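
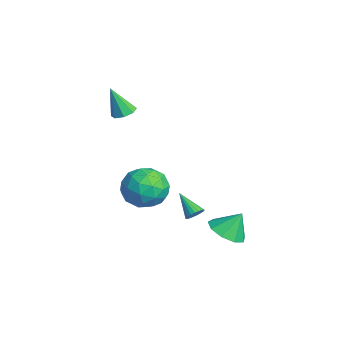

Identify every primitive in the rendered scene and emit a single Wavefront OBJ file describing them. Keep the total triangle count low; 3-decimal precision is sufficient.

v 3.429 3.062 -3.065
v 4.079 3.698 -3.504
v 3.511 3.758 -1.935
v 3.431 3.922 -3.595
v 2.783 3.743 -3.438
v 2.436 3.245 -3.106
v 2.555 2.662 -2.755
v 3.082 2.266 -2.549
v 3.771 2.242 -2.585
v 4.301 2.602 -2.845
v 4.422 3.177 -3.208
v 0.593 2.275 -3.593
v 0.797 2.556 -3.207
v -0.433 1.745 -2.667
v 0.651 2.693 -3.29
v 0.495 2.757 -3.426
v 0.356 2.738 -3.59
v 0.258 2.639 -3.755
v 0.218 2.476 -3.893
v 0.243 2.279 -3.978
v 0.328 2.081 -3.997
v 0.458 1.917 -3.946
v 0.613 1.814 -3.834
v 0.763 1.791 -3.681
v 0.884 1.852 -3.512
v 0.955 1.985 -3.358
v 0.963 2.169 -3.244
v 0.907 2.371 -3.191
v -0.154 1.146 -1.676
v 0.544 0.668 -2.597
v -0.404 -0.708 -0.903
v 0.294 -1.186 -1.824
v 0.823 -0.47 -0.946
v 0.978 0.676 -1.424
v -0.838 -0.716 -2.076
v -0.683 0.43 -2.554
v 0.121 -0.483 -2.845
v 1.148 -0.331 -2.146
v -1.008 0.291 -1.354
v 0.019 0.443 -0.655
v 0.217 1.07 -2.204
v -0.077 -1.11 -1.296
v 0.234 -0.689 -0.779
v 0.644 -0.97 -1.321
v 0.472 1.075 -1.515
v 0.883 0.794 -2.056
v 1.047 0.125 -1.086
v -0.743 -0.834 -1.444
v -0.332 -1.115 -1.985
v -0.504 0.93 -2.179
v -0.094 0.649 -2.721
v -0.907 -0.165 -2.414
v 0.379 0.112 -2.892
v 0.232 -0.978 -2.437
v -0.434 -0.702 -2.585
v -0.343 -0.028 -2.866
v 0.982 0.202 -2.481
v 0.835 -0.888 -2.027
v 1.147 -0.467 -1.51
v 1.237 0.207 -1.791
v 0.734 -0.475 -2.627
v -0.695 0.848 -1.473
v -0.842 -0.242 -1.019
v -1.097 -0.247 -1.709
v -1.007 0.427 -1.99
v -0.092 0.938 -1.063
v -0.239 -0.152 -0.608
v 0.483 -0.012 -0.634
v 0.574 0.662 -0.915
v -0.594 0.435 -0.873
v -2.717 -0.423 1.907
v -2.069 -0.547 1.936
v -2.903 -1.037 3.493
v -2.185 -0.084 2.101
v -2.612 0.18 2.153
v -3.101 0.091 2.061
v -3.364 -0.299 1.879
v -3.249 -0.763 1.713
v -2.821 -1.027 1.662
v -2.333 -0.938 1.754
f 2 1 4
f 2 4 3
f 4 1 5
f 4 5 3
f 5 1 6
f 5 6 3
f 6 1 7
f 6 7 3
f 7 1 8
f 7 8 3
f 8 1 9
f 8 9 3
f 9 1 10
f 9 10 3
f 10 1 11
f 10 11 3
f 11 1 2
f 11 2 3
f 13 12 15
f 13 15 14
f 15 12 16
f 15 16 14
f 16 12 17
f 16 17 14
f 17 12 18
f 17 18 14
f 18 12 19
f 18 19 14
f 19 12 20
f 19 20 14
f 20 12 21
f 20 21 14
f 21 12 22
f 21 22 14
f 22 12 23
f 22 23 14
f 23 12 24
f 23 24 14
f 24 12 25
f 24 25 14
f 25 12 26
f 25 26 14
f 26 12 27
f 26 27 14
f 27 12 28
f 27 28 14
f 28 12 13
f 28 13 14
f 29 66 45
f 66 40 69
f 45 69 34
f 66 69 45
f 29 45 41
f 45 34 46
f 41 46 30
f 45 46 41
f 29 41 50
f 41 30 51
f 50 51 36
f 41 51 50
f 29 50 62
f 50 36 65
f 62 65 39
f 50 65 62
f 29 62 66
f 62 39 70
f 66 70 40
f 62 70 66
f 30 46 57
f 46 34 60
f 57 60 38
f 46 60 57
f 34 69 47
f 69 40 68
f 47 68 33
f 69 68 47
f 40 70 67
f 70 39 63
f 67 63 31
f 70 63 67
f 39 65 64
f 65 36 52
f 64 52 35
f 65 52 64
f 36 51 56
f 51 30 53
f 56 53 37
f 51 53 56
f 32 58 44
f 58 38 59
f 44 59 33
f 58 59 44
f 32 44 42
f 44 33 43
f 42 43 31
f 44 43 42
f 32 42 49
f 42 31 48
f 49 48 35
f 42 48 49
f 32 49 54
f 49 35 55
f 54 55 37
f 49 55 54
f 32 54 58
f 54 37 61
f 58 61 38
f 54 61 58
f 33 59 47
f 59 38 60
f 47 60 34
f 59 60 47
f 31 43 67
f 43 33 68
f 67 68 40
f 43 68 67
f 35 48 64
f 48 31 63
f 64 63 39
f 48 63 64
f 37 55 56
f 55 35 52
f 56 52 36
f 55 52 56
f 38 61 57
f 61 37 53
f 57 53 30
f 61 53 57
f 72 71 74
f 72 74 73
f 74 71 75
f 74 75 73
f 75 71 76
f 75 76 73
f 76 71 77
f 76 77 73
f 77 71 78
f 77 78 73
f 78 71 79
f 78 79 73
f 79 71 80
f 79 80 73
f 80 71 72
f 80 72 73



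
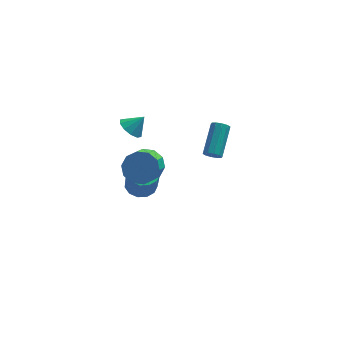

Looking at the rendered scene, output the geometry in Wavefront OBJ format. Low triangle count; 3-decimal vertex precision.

v -0.435 0.84 -4.27
v 0.064 1.557 -4.099
v 0.154 1.137 -2.599
v -0.345 0.42 -2.77
v -0.413 1.697 -4.032
v -0.323 1.278 -2.532
v -0.896 1.565 -4.04
v -0.807 1.146 -2.54
v -1.234 1.203 -4.121
v -1.144 0.783 -2.621
v -1.317 0.725 -4.249
v -1.228 0.306 -2.749
v -1.121 0.284 -4.384
v -1.031 -0.135 -2.884
v -0.706 0.019 -4.483
v -0.617 -0.4 -2.983
v -0.206 0.015 -4.514
v -0.116 -0.404 -3.014
v 0.222 0.273 -4.468
v 0.312 -0.147 -2.968
v 0.441 0.71 -4.358
v 0.531 0.291 -2.859
v 0.382 1.189 -4.221
v 0.472 0.77 -2.721
v -0.553 -3.216 1.721
v 0.073 -3.802 1.289
v -0.341 -5.069 2.407
v -0.967 -4.484 2.839
v 0.36 -3.514 1.722
v -0.054 -4.782 2.839
v 0.298 -3.113 2.154
v -0.116 -4.38 3.272
v -0.089 -2.751 2.421
v -0.503 -4.018 3.539
v -0.653 -2.567 2.421
v -1.067 -3.834 3.538
v -1.179 -2.631 2.153
v -1.593 -3.898 3.271
v -1.466 -2.918 1.721
v -1.88 -4.186 2.838
v -1.404 -3.32 1.288
v -1.818 -4.587 2.406
v -1.017 -3.682 1.021
v -1.431 -4.949 2.139
v -0.453 -3.866 1.022
v -0.867 -5.133 2.139
v 3.055 -1.495 0.323
v 3.371 -1.803 0.598
v 4.001 -0.274 1.592
v 3.685 0.035 1.317
v 3.532 -1.702 0.339
v 4.162 -0.172 1.333
v 3.511 -1.521 0.074
v 4.141 0.009 1.068
v 3.316 -1.33 -0.096
v 3.946 0.2 0.898
v 3.021 -1.203 -0.106
v 3.651 0.327 0.888
v 2.739 -1.186 0.048
v 3.369 0.343 1.042
v 2.578 -1.288 0.307
v 3.208 0.242 1.301
v 2.599 -1.469 0.572
v 3.229 0.061 1.566
v 2.794 -1.66 0.742
v 3.424 -0.13 1.736
v 3.089 -1.787 0.752
v 3.719 -0.257 1.746
v -1.152 -1.688 3.342
v -0.662 -2.075 2.945
v -0.448 -1.572 4.098
v -0.616 -1.634 2.834
v -0.775 -1.213 2.918
v -1.078 -0.974 3.163
v -1.409 -1.008 3.477
v -1.642 -1.301 3.739
v -1.688 -1.743 3.849
v -1.529 -2.163 3.766
v -1.226 -2.403 3.52
v -0.895 -2.369 3.207
f 2 1 5
f 2 5 3
f 3 5 6
f 3 6 4
f 5 1 7
f 5 7 6
f 6 7 8
f 6 8 4
f 7 1 9
f 7 9 8
f 8 9 10
f 8 10 4
f 9 1 11
f 9 11 10
f 10 11 12
f 10 12 4
f 11 1 13
f 11 13 12
f 12 13 14
f 12 14 4
f 13 1 15
f 13 15 14
f 14 15 16
f 14 16 4
f 15 1 17
f 15 17 16
f 16 17 18
f 16 18 4
f 17 1 19
f 17 19 18
f 18 19 20
f 18 20 4
f 19 1 21
f 19 21 20
f 20 21 22
f 20 22 4
f 21 1 23
f 21 23 22
f 22 23 24
f 22 24 4
f 23 1 2
f 23 2 24
f 24 2 3
f 24 3 4
f 26 25 29
f 26 29 27
f 27 29 30
f 27 30 28
f 29 25 31
f 29 31 30
f 30 31 32
f 30 32 28
f 31 25 33
f 31 33 32
f 32 33 34
f 32 34 28
f 33 25 35
f 33 35 34
f 34 35 36
f 34 36 28
f 35 25 37
f 35 37 36
f 36 37 38
f 36 38 28
f 37 25 39
f 37 39 38
f 38 39 40
f 38 40 28
f 39 25 41
f 39 41 40
f 40 41 42
f 40 42 28
f 41 25 43
f 41 43 42
f 42 43 44
f 42 44 28
f 43 25 45
f 43 45 44
f 44 45 46
f 44 46 28
f 45 25 26
f 45 26 46
f 46 26 27
f 46 27 28
f 48 47 51
f 48 51 49
f 49 51 52
f 49 52 50
f 51 47 53
f 51 53 52
f 52 53 54
f 52 54 50
f 53 47 55
f 53 55 54
f 54 55 56
f 54 56 50
f 55 47 57
f 55 57 56
f 56 57 58
f 56 58 50
f 57 47 59
f 57 59 58
f 58 59 60
f 58 60 50
f 59 47 61
f 59 61 60
f 60 61 62
f 60 62 50
f 61 47 63
f 61 63 62
f 62 63 64
f 62 64 50
f 63 47 65
f 63 65 64
f 64 65 66
f 64 66 50
f 65 47 67
f 65 67 66
f 66 67 68
f 66 68 50
f 67 47 48
f 67 48 68
f 68 48 49
f 68 49 50
f 70 69 72
f 70 72 71
f 72 69 73
f 72 73 71
f 73 69 74
f 73 74 71
f 74 69 75
f 74 75 71
f 75 69 76
f 75 76 71
f 76 69 77
f 76 77 71
f 77 69 78
f 77 78 71
f 78 69 79
f 78 79 71
f 79 69 80
f 79 80 71
f 80 69 70
f 80 70 71



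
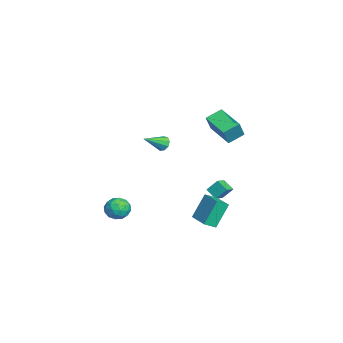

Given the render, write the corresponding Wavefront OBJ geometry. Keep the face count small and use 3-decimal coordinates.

v -3.197 3.475 -1.47
v -4.841 2.45 -0.936
v -3.656 4.486 -0.941
v -5.3 3.461 -0.407
v -2.58 3.119 -0.253
v -4.224 2.094 0.281
v -3.039 4.13 0.276
v -4.683 3.105 0.81
v -2.381 -0.632 -1.047
v -2.151 -0.827 -1.554
v -1.619 -1.848 -0.233
v -1.903 -0.558 -1.384
v -1.878 -0.323 -1.057
v -2.089 -0.233 -0.725
v -2.436 -0.33 -0.543
v -2.758 -0.567 -0.598
v -2.903 -0.835 -0.862
v -2.804 -1.008 -1.213
v -2.507 -1.005 -1.486
v 1.965 -3.37 -3.843
v 2.386 -3.076 -4.535
v 3.154 -3.904 -3.345
v 3.575 -3.61 -4.037
v 3.267 -3.056 -3.453
v 2.532 -2.726 -3.76
v 3.008 -4.254 -4.12
v 2.273 -3.924 -4.427
v 3.031 -3.622 -4.706
v 3.191 -2.882 -4.294
v 2.349 -4.098 -3.586
v 2.509 -3.358 -3.174
v 2.071 -3.176 -4.232
v 3.469 -3.804 -3.648
v 3.288 -3.478 -3.304
v 3.535 -3.305 -3.711
v 2.157 -2.97 -3.777
v 2.405 -2.798 -4.184
v 2.922 -2.786 -3.548
v 3.135 -4.182 -3.696
v 3.383 -4.01 -4.103
v 2.005 -3.675 -4.169
v 2.252 -3.502 -4.576
v 2.618 -4.194 -4.332
v 2.698 -3.324 -4.74
v 3.397 -3.638 -4.447
v 3.063 -4.017 -4.496
v 2.631 -3.823 -4.677
v 2.792 -2.889 -4.498
v 3.491 -3.203 -4.205
v 3.31 -2.878 -3.862
v 2.878 -2.684 -4.042
v 3.171 -3.21 -4.598
v 2.049 -3.777 -3.675
v 2.748 -4.091 -3.382
v 2.662 -4.296 -3.838
v 2.23 -4.102 -4.018
v 2.143 -3.342 -3.433
v 2.842 -3.656 -3.14
v 2.909 -3.157 -3.203
v 2.477 -2.963 -3.384
v 2.369 -3.77 -3.282
v 0.209 2.34 -3.742
v 0.264 2.996 -2.976
v 0.765 2.867 -4.233
v 0.82 3.523 -3.467
v 0.92 1.897 -3.413
v 0.975 2.553 -2.647
v 1.476 2.424 -3.904
v 1.531 3.08 -3.138
v 3.425 0.917 -4.378
v 2.885 1.693 -2.776
v 3.169 1.628 -4.809
v 2.629 2.404 -3.207
v 4.891 1.556 -4.193
v 4.351 2.332 -2.591
v 4.635 2.267 -4.624
v 4.095 3.043 -3.022
f 2 4 1
f 5 2 1
f 1 4 3
f 3 5 1
f 2 8 4
f 6 2 5
f 6 8 2
f 4 8 3
f 7 5 3
f 3 8 7
f 7 6 5
f 8 6 7
f 10 9 12
f 10 12 11
f 12 9 13
f 12 13 11
f 13 9 14
f 13 14 11
f 14 9 15
f 14 15 11
f 15 9 16
f 15 16 11
f 16 9 17
f 16 17 11
f 17 9 18
f 17 18 11
f 18 9 19
f 18 19 11
f 19 9 10
f 19 10 11
f 20 57 36
f 57 31 60
f 36 60 25
f 57 60 36
f 20 36 32
f 36 25 37
f 32 37 21
f 36 37 32
f 20 32 41
f 32 21 42
f 41 42 27
f 32 42 41
f 20 41 53
f 41 27 56
f 53 56 30
f 41 56 53
f 20 53 57
f 53 30 61
f 57 61 31
f 53 61 57
f 21 37 48
f 37 25 51
f 48 51 29
f 37 51 48
f 25 60 38
f 60 31 59
f 38 59 24
f 60 59 38
f 31 61 58
f 61 30 54
f 58 54 22
f 61 54 58
f 30 56 55
f 56 27 43
f 55 43 26
f 56 43 55
f 27 42 47
f 42 21 44
f 47 44 28
f 42 44 47
f 23 49 35
f 49 29 50
f 35 50 24
f 49 50 35
f 23 35 33
f 35 24 34
f 33 34 22
f 35 34 33
f 23 33 40
f 33 22 39
f 40 39 26
f 33 39 40
f 23 40 45
f 40 26 46
f 45 46 28
f 40 46 45
f 23 45 49
f 45 28 52
f 49 52 29
f 45 52 49
f 24 50 38
f 50 29 51
f 38 51 25
f 50 51 38
f 22 34 58
f 34 24 59
f 58 59 31
f 34 59 58
f 26 39 55
f 39 22 54
f 55 54 30
f 39 54 55
f 28 46 47
f 46 26 43
f 47 43 27
f 46 43 47
f 29 52 48
f 52 28 44
f 48 44 21
f 52 44 48
f 63 65 62
f 66 63 62
f 62 65 64
f 64 66 62
f 63 69 65
f 67 63 66
f 67 69 63
f 65 69 64
f 68 66 64
f 64 69 68
f 68 67 66
f 69 67 68
f 71 73 70
f 74 71 70
f 70 73 72
f 72 74 70
f 71 77 73
f 75 71 74
f 75 77 71
f 73 77 72
f 76 74 72
f 72 77 76
f 76 75 74
f 77 75 76



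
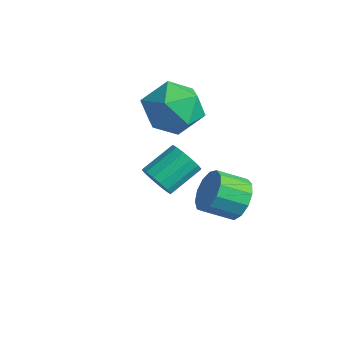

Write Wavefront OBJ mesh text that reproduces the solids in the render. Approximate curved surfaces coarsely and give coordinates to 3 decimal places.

v -0.867 -2.171 1.478
v -0.34 -2.077 1.281
v -0.306 -1.076 1.846
v -0.833 -1.169 2.042
v -0.519 -1.958 1.079
v -0.485 -0.956 1.644
v -0.791 -1.895 0.984
v -0.757 -0.894 1.549
v -1.084 -1.906 1.022
v -1.05 -0.905 1.587
v -1.318 -1.988 1.181
v -1.284 -0.987 1.746
v -1.432 -2.119 1.42
v -1.398 -1.118 1.985
v -1.394 -2.264 1.674
v -1.36 -1.263 2.239
v -1.215 -2.384 1.876
v -1.181 -1.382 2.441
v -0.943 -2.446 1.971
v -0.909 -1.445 2.536
v -0.65 -2.435 1.933
v -0.616 -1.434 2.498
v -0.416 -2.353 1.774
v -0.382 -1.352 2.339
v -0.302 -2.222 1.535
v -0.268 -1.221 2.1
v -3.103 0.944 2.309
v -2.72 0.325 1.565
v -4.66 0.695 1.715
v -4.277 0.076 0.971
v -4.258 -0.233 1.965
v -3.296 -0.079 2.332
v -4.084 1.099 0.948
v -3.122 1.253 1.315
v -3.326 0.421 0.724
v -3.434 -0.402 1.352
v -3.946 1.422 1.928
v -4.054 0.599 2.556
v -1.639 1.369 -1.571
v -1.264 0.882 -2.001
v -1.725 0.084 -1.499
v -2.101 0.571 -1.069
v -1.021 0.955 -1.662
v -1.482 0.156 -1.16
v -0.974 1.159 -1.295
v -1.436 0.36 -0.793
v -1.139 1.429 -1.016
v -1.6 0.631 -0.514
v -1.462 1.681 -0.912
v -1.924 0.883 -0.41
v -1.842 1.834 -1.018
v -2.303 1.035 -0.516
v -2.157 1.839 -1.299
v -2.618 1.04 -0.797
v -2.308 1.695 -1.667
v -2.769 0.897 -1.165
v -2.247 1.448 -2.004
v -2.708 0.649 -1.502
v -1.992 1.175 -2.204
v -2.454 0.377 -1.702
v -1.626 0.965 -2.202
v -2.087 0.166 -1.7
f 2 1 5
f 2 5 3
f 3 5 6
f 3 6 4
f 5 1 7
f 5 7 6
f 6 7 8
f 6 8 4
f 7 1 9
f 7 9 8
f 8 9 10
f 8 10 4
f 9 1 11
f 9 11 10
f 10 11 12
f 10 12 4
f 11 1 13
f 11 13 12
f 12 13 14
f 12 14 4
f 13 1 15
f 13 15 14
f 14 15 16
f 14 16 4
f 15 1 17
f 15 17 16
f 16 17 18
f 16 18 4
f 17 1 19
f 17 19 18
f 18 19 20
f 18 20 4
f 19 1 21
f 19 21 20
f 20 21 22
f 20 22 4
f 21 1 23
f 21 23 22
f 22 23 24
f 22 24 4
f 23 1 25
f 23 25 24
f 24 25 26
f 24 26 4
f 25 1 2
f 25 2 26
f 26 2 3
f 26 3 4
f 27 38 32
f 27 32 28
f 27 28 34
f 27 34 37
f 27 37 38
f 28 32 36
f 32 38 31
f 38 37 29
f 37 34 33
f 34 28 35
f 30 36 31
f 30 31 29
f 30 29 33
f 30 33 35
f 30 35 36
f 31 36 32
f 29 31 38
f 33 29 37
f 35 33 34
f 36 35 28
f 40 39 43
f 40 43 41
f 41 43 44
f 41 44 42
f 43 39 45
f 43 45 44
f 44 45 46
f 44 46 42
f 45 39 47
f 45 47 46
f 46 47 48
f 46 48 42
f 47 39 49
f 47 49 48
f 48 49 50
f 48 50 42
f 49 39 51
f 49 51 50
f 50 51 52
f 50 52 42
f 51 39 53
f 51 53 52
f 52 53 54
f 52 54 42
f 53 39 55
f 53 55 54
f 54 55 56
f 54 56 42
f 55 39 57
f 55 57 56
f 56 57 58
f 56 58 42
f 57 39 59
f 57 59 58
f 58 59 60
f 58 60 42
f 59 39 61
f 59 61 60
f 60 61 62
f 60 62 42
f 61 39 40
f 61 40 62
f 62 40 41
f 62 41 42



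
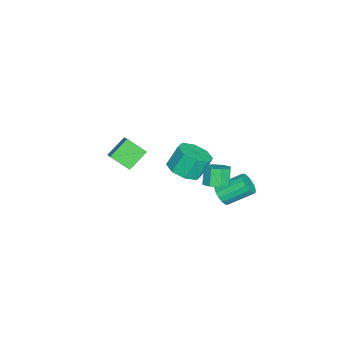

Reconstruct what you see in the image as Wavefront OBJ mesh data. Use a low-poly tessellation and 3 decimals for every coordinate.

v -0.079 0.702 -0.398
v 0.471 1.607 -0.605
v 0.049 2.164 0.711
v -0.501 1.258 0.918
v -0.311 1.644 -0.871
v -0.732 2.201 0.445
v -0.957 1.129 -0.86
v -1.378 1.686 0.456
v -1.089 0.363 -0.578
v -1.51 0.92 0.738
v -0.629 -0.204 -0.191
v -1.051 0.353 1.125
v 0.152 -0.241 0.075
v -0.269 0.316 1.391
v 0.798 0.274 0.064
v 0.377 0.831 1.38
v 0.93 1.04 -0.218
v 0.509 1.597 1.098
v -2.139 -3.286 -2.755
v -2.164 -4.451 -1.892
v -3.183 -2.582 -1.833
v -3.207 -3.747 -0.971
v -1.233 -2.813 -2.089
v -1.257 -3.978 -1.227
v -2.276 -2.109 -1.168
v -2.301 -3.274 -0.305
v 0.493 3.038 -1.56
v 1.188 3.261 -1.554
v 0.722 4.685 -0.593
v 0.027 4.462 -0.6
v 1.038 3.42 -1.862
v 0.571 4.844 -0.902
v 0.741 3.476 -2.089
v 0.274 4.9 -1.129
v 0.378 3.414 -2.175
v -0.089 4.839 -1.215
v 0.046 3.252 -2.096
v -0.421 4.677 -1.135
v -0.166 3.033 -1.873
v -0.633 4.457 -0.913
v -0.202 2.815 -1.567
v -0.668 4.239 -0.606
v -0.051 2.656 -1.258
v -0.518 4.08 -0.298
v 0.246 2.6 -1.031
v -0.221 4.024 -0.071
v 0.609 2.661 -0.945
v 0.142 4.086 0.015
v 0.941 2.823 -1.025
v 0.474 4.248 -0.064
v 1.153 3.043 -1.247
v 0.686 4.467 -0.287
v 2.119 3.133 0.702
v 2.679 3.542 1.037
v 2.121 3.456 2.073
v 1.561 3.047 1.738
v 2.243 3.882 0.831
v 1.686 3.796 1.867
v 1.735 3.783 0.549
v 1.178 3.697 1.586
v 1.452 3.303 0.357
v 0.894 3.218 1.393
v 1.559 2.724 0.367
v 1.001 2.638 1.403
v 1.994 2.384 0.573
v 1.437 2.298 1.609
v 2.502 2.483 0.854
v 1.945 2.397 1.891
v 2.786 2.962 1.047
v 2.228 2.877 2.083
f 2 1 5
f 2 5 3
f 3 5 6
f 3 6 4
f 5 1 7
f 5 7 6
f 6 7 8
f 6 8 4
f 7 1 9
f 7 9 8
f 8 9 10
f 8 10 4
f 9 1 11
f 9 11 10
f 10 11 12
f 10 12 4
f 11 1 13
f 11 13 12
f 12 13 14
f 12 14 4
f 13 1 15
f 13 15 14
f 14 15 16
f 14 16 4
f 15 1 17
f 15 17 16
f 16 17 18
f 16 18 4
f 17 1 2
f 17 2 18
f 18 2 3
f 18 3 4
f 20 22 19
f 23 20 19
f 19 22 21
f 21 23 19
f 20 26 22
f 24 20 23
f 24 26 20
f 22 26 21
f 25 23 21
f 21 26 25
f 25 24 23
f 26 24 25
f 28 27 31
f 28 31 29
f 29 31 32
f 29 32 30
f 31 27 33
f 31 33 32
f 32 33 34
f 32 34 30
f 33 27 35
f 33 35 34
f 34 35 36
f 34 36 30
f 35 27 37
f 35 37 36
f 36 37 38
f 36 38 30
f 37 27 39
f 37 39 38
f 38 39 40
f 38 40 30
f 39 27 41
f 39 41 40
f 40 41 42
f 40 42 30
f 41 27 43
f 41 43 42
f 42 43 44
f 42 44 30
f 43 27 45
f 43 45 44
f 44 45 46
f 44 46 30
f 45 27 47
f 45 47 46
f 46 47 48
f 46 48 30
f 47 27 49
f 47 49 48
f 48 49 50
f 48 50 30
f 49 27 51
f 49 51 50
f 50 51 52
f 50 52 30
f 51 27 28
f 51 28 52
f 52 28 29
f 52 29 30
f 54 53 57
f 54 57 55
f 55 57 58
f 55 58 56
f 57 53 59
f 57 59 58
f 58 59 60
f 58 60 56
f 59 53 61
f 59 61 60
f 60 61 62
f 60 62 56
f 61 53 63
f 61 63 62
f 62 63 64
f 62 64 56
f 63 53 65
f 63 65 64
f 64 65 66
f 64 66 56
f 65 53 67
f 65 67 66
f 66 67 68
f 66 68 56
f 67 53 69
f 67 69 68
f 68 69 70
f 68 70 56
f 69 53 54
f 69 54 70
f 70 54 55
f 70 55 56



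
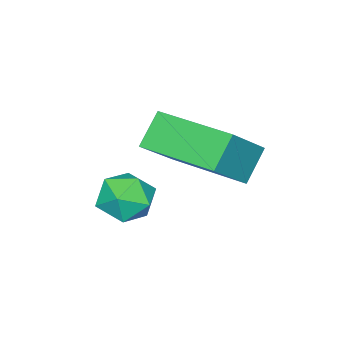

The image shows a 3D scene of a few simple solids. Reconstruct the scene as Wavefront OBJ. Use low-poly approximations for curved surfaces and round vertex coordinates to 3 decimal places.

v 1.592 -2.969 1.368
v 2.108 -3.461 1.652
v 0.952 -3.919 0.888
v 1.468 -4.411 1.172
v 1.003 -4.027 1.646
v 1.398 -3.44 1.943
v 1.662 -3.94 0.597
v 2.057 -3.353 0.894
v 2.152 -4.061 1.176
v 1.744 -4.115 1.824
v 1.316 -3.265 0.716
v 0.908 -3.319 1.364
v -0.894 -4.217 0.966
v -1.628 -4.236 1.772
v -0.855 -2.079 1.053
v -1.589 -2.098 1.859
v 0.289 -4.282 2.041
v -0.445 -4.301 2.847
v 0.328 -2.144 2.128
v -0.406 -2.163 2.934
f 1 12 6
f 1 6 2
f 1 2 8
f 1 8 11
f 1 11 12
f 2 6 10
f 6 12 5
f 12 11 3
f 11 8 7
f 8 2 9
f 4 10 5
f 4 5 3
f 4 3 7
f 4 7 9
f 4 9 10
f 5 10 6
f 3 5 12
f 7 3 11
f 9 7 8
f 10 9 2
f 14 16 13
f 17 14 13
f 13 16 15
f 15 17 13
f 14 20 16
f 18 14 17
f 18 20 14
f 16 20 15
f 19 17 15
f 15 20 19
f 19 18 17
f 20 18 19



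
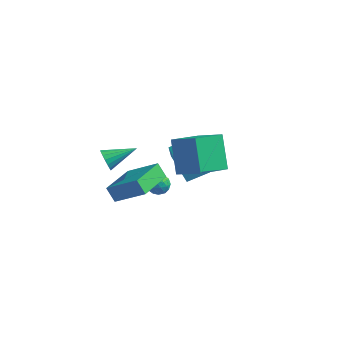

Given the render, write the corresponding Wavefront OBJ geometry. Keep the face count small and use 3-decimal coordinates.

v 0.827 1.823 0.755
v -0.092 0.326 1.425
v 2.359 1.366 1.836
v 1.44 -0.131 2.506
v 1.6 0.631 -0.846
v 0.681 -0.866 -0.176
v 3.132 0.174 0.235
v 2.213 -1.323 0.905
v -0.749 1.935 -1.712
v 0.268 2.72 -1.209
v -1.425 3.243 -2.387
v -0.407 4.028 -1.884
v 0.287 1.632 -3.336
v 1.305 2.417 -2.833
v -0.388 2.94 -4.011
v 0.629 3.725 -3.508
v -1.653 -4.465 1.155
v 0.002 -4.418 2.397
v -1.389 -2.365 0.723
v 0.266 -2.318 1.965
v -1.106 -4.682 0.435
v 0.549 -4.635 1.677
v -0.842 -2.582 0.003
v 0.813 -2.535 1.245
v -0.018 -1.707 0.326
v 0.527 -1.516 0.003
v -0.267 -2.364 -0.483
v 0.278 -2.173 -0.806
v 0.33 -2.537 -0.255
v 0.484 -2.131 0.245
v -0.224 -1.749 -0.725
v -0.07 -1.343 -0.225
v 0.4 -1.542 -0.647
v 0.743 -2.029 -0.357
v -0.483 -1.851 -0.123
v -0.14 -2.338 0.167
v 0.276 -1.554 0.236
v -0.016 -2.326 -0.716
v 0.014 -2.54 -0.392
v 0.335 -2.428 -0.582
v 0.251 -1.915 0.378
v 0.572 -1.803 0.188
v 0.456 -2.403 0.036
v -0.312 -2.077 -0.668
v 0.009 -1.965 -0.858
v -0.075 -1.452 0.102
v 0.246 -1.34 -0.088
v -0.196 -1.477 -0.516
v 0.522 -1.457 -0.336
v 0.376 -1.843 -0.812
v 0.081 -1.594 -0.764
v 0.171 -1.355 -0.47
v 0.724 -1.743 -0.166
v 0.577 -2.129 -0.641
v 0.608 -2.343 -0.317
v 0.698 -2.104 -0.024
v 0.649 -1.758 -0.548
v -0.317 -1.751 0.161
v -0.464 -2.137 -0.314
v -0.438 -1.776 -0.456
v -0.348 -1.537 -0.163
v -0.116 -2.037 0.332
v -0.262 -2.423 -0.144
v 0.089 -2.525 -0.01
v 0.179 -2.286 0.284
v -0.389 -2.122 0.068
v -1.777 -4.183 3.176
v -1.445 -4.316 2.633
v -0.523 -3.137 3.684
v -1.619 -4.07 2.555
v -1.829 -3.85 2.62
v -2.027 -3.706 2.812
v -2.168 -3.671 3.087
v -2.219 -3.754 3.383
v -2.169 -3.935 3.631
v -2.029 -4.173 3.775
v -1.831 -4.413 3.781
v -1.621 -4.6 3.649
v -1.446 -4.692 3.408
v -1.348 -4.667 3.114
v -1.347 -4.532 2.834
f 2 4 1
f 5 2 1
f 1 4 3
f 3 5 1
f 2 8 4
f 6 2 5
f 6 8 2
f 4 8 3
f 7 5 3
f 3 8 7
f 7 6 5
f 8 6 7
f 10 12 9
f 13 10 9
f 9 12 11
f 11 13 9
f 10 16 12
f 14 10 13
f 14 16 10
f 12 16 11
f 15 13 11
f 11 16 15
f 15 14 13
f 16 14 15
f 18 20 17
f 21 18 17
f 17 20 19
f 19 21 17
f 18 24 20
f 22 18 21
f 22 24 18
f 20 24 19
f 23 21 19
f 19 24 23
f 23 22 21
f 24 22 23
f 25 62 41
f 62 36 65
f 41 65 30
f 62 65 41
f 25 41 37
f 41 30 42
f 37 42 26
f 41 42 37
f 25 37 46
f 37 26 47
f 46 47 32
f 37 47 46
f 25 46 58
f 46 32 61
f 58 61 35
f 46 61 58
f 25 58 62
f 58 35 66
f 62 66 36
f 58 66 62
f 26 42 53
f 42 30 56
f 53 56 34
f 42 56 53
f 30 65 43
f 65 36 64
f 43 64 29
f 65 64 43
f 36 66 63
f 66 35 59
f 63 59 27
f 66 59 63
f 35 61 60
f 61 32 48
f 60 48 31
f 61 48 60
f 32 47 52
f 47 26 49
f 52 49 33
f 47 49 52
f 28 54 40
f 54 34 55
f 40 55 29
f 54 55 40
f 28 40 38
f 40 29 39
f 38 39 27
f 40 39 38
f 28 38 45
f 38 27 44
f 45 44 31
f 38 44 45
f 28 45 50
f 45 31 51
f 50 51 33
f 45 51 50
f 28 50 54
f 50 33 57
f 54 57 34
f 50 57 54
f 29 55 43
f 55 34 56
f 43 56 30
f 55 56 43
f 27 39 63
f 39 29 64
f 63 64 36
f 39 64 63
f 31 44 60
f 44 27 59
f 60 59 35
f 44 59 60
f 33 51 52
f 51 31 48
f 52 48 32
f 51 48 52
f 34 57 53
f 57 33 49
f 53 49 26
f 57 49 53
f 68 67 70
f 68 70 69
f 70 67 71
f 70 71 69
f 71 67 72
f 71 72 69
f 72 67 73
f 72 73 69
f 73 67 74
f 73 74 69
f 74 67 75
f 74 75 69
f 75 67 76
f 75 76 69
f 76 67 77
f 76 77 69
f 77 67 78
f 77 78 69
f 78 67 79
f 78 79 69
f 79 67 80
f 79 80 69
f 80 67 81
f 80 81 69
f 81 67 68
f 81 68 69



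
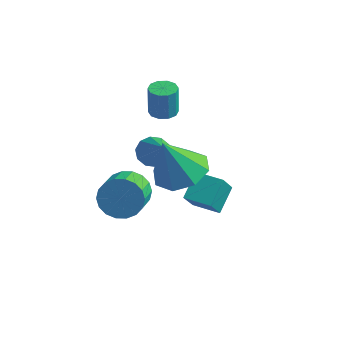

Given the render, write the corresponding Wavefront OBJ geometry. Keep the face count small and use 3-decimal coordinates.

v -3.276 -1.004 1.487
v -2.738 -0.965 1.106
v -2.244 -1.916 2.853
v -2.751 -0.631 1.34
v -2.965 -0.439 1.629
v -3.298 -0.463 1.864
v -3.622 -0.694 1.955
v -3.814 -1.043 1.867
v -3.8 -1.377 1.634
v -3.586 -1.569 1.344
v -3.254 -1.545 1.109
v -2.93 -1.314 1.018
v -0.891 -2.874 2.914
v 0.089 -2.656 3.221
v -1.289 -3.406 4.566
v -0.406 -2.028 3.304
v -1.185 -1.896 3.159
v -1.792 -2.337 2.871
v -1.872 -3.092 2.608
v -1.377 -3.719 2.525
v -0.597 -3.852 2.67
v 0.01 -3.411 2.958
v -0.304 -3.05 1.46
v -0.222 -3.773 2.439
v -0.383 -2.146 2.134
v -0.301 -2.869 3.113
v 0.721 -2.951 1.447
v 0.803 -3.674 2.426
v 0.642 -2.047 2.121
v 0.724 -2.77 3.1
v -3.672 0.253 2.705
v -3.232 -0.076 2.714
v -3.248 -0.063 3.984
v -3.688 0.267 3.975
v -3.122 0.245 2.712
v -3.138 0.259 3.982
v -3.223 0.57 2.707
v -3.238 0.583 3.977
v -3.495 0.774 2.702
v -3.51 0.787 3.972
v -3.834 0.779 2.698
v -3.85 0.792 3.967
v -4.112 0.583 2.696
v -4.128 0.596 3.966
v -4.222 0.261 2.698
v -4.238 0.275 3.968
v -4.122 -0.063 2.703
v -4.137 -0.05 3.973
v -3.85 -0.267 2.708
v -3.865 -0.254 3.978
v -3.51 -0.272 2.713
v -3.526 -0.259 3.982
v -3.922 -1.702 -0.524
v -3.606 -1.234 0.152
v -3.182 -2.311 0.699
v -3.498 -2.778 0.024
v -3.971 -1.319 0.267
v -3.547 -2.396 0.814
v -4.326 -1.48 0.226
v -3.902 -2.556 0.773
v -4.601 -1.684 0.037
v -4.176 -2.761 0.584
v -4.741 -1.892 -0.264
v -4.317 -2.969 0.283
v -4.719 -2.063 -0.616
v -4.295 -3.139 -0.069
v -4.54 -2.161 -0.95
v -4.115 -3.238 -0.403
v -4.238 -2.169 -1.199
v -3.814 -3.246 -0.652
v -3.873 -2.084 -1.314
v -3.449 -3.161 -0.767
v -3.518 -1.924 -1.273
v -3.094 -3 -0.726
v -3.244 -1.719 -1.084
v -2.819 -2.796 -0.537
v -3.103 -1.511 -0.783
v -2.679 -2.588 -0.236
v -3.125 -1.341 -0.431
v -2.701 -2.417 0.116
v -3.305 -1.242 -0.097
v -2.88 -2.319 0.45
f 2 1 4
f 2 4 3
f 4 1 5
f 4 5 3
f 5 1 6
f 5 6 3
f 6 1 7
f 6 7 3
f 7 1 8
f 7 8 3
f 8 1 9
f 8 9 3
f 9 1 10
f 9 10 3
f 10 1 11
f 10 11 3
f 11 1 12
f 11 12 3
f 12 1 2
f 12 2 3
f 14 13 16
f 14 16 15
f 16 13 17
f 16 17 15
f 17 13 18
f 17 18 15
f 18 13 19
f 18 19 15
f 19 13 20
f 19 20 15
f 20 13 21
f 20 21 15
f 21 13 22
f 21 22 15
f 22 13 14
f 22 14 15
f 24 26 23
f 27 24 23
f 23 26 25
f 25 27 23
f 24 30 26
f 28 24 27
f 28 30 24
f 26 30 25
f 29 27 25
f 25 30 29
f 29 28 27
f 30 28 29
f 32 31 35
f 32 35 33
f 33 35 36
f 33 36 34
f 35 31 37
f 35 37 36
f 36 37 38
f 36 38 34
f 37 31 39
f 37 39 38
f 38 39 40
f 38 40 34
f 39 31 41
f 39 41 40
f 40 41 42
f 40 42 34
f 41 31 43
f 41 43 42
f 42 43 44
f 42 44 34
f 43 31 45
f 43 45 44
f 44 45 46
f 44 46 34
f 45 31 47
f 45 47 46
f 46 47 48
f 46 48 34
f 47 31 49
f 47 49 48
f 48 49 50
f 48 50 34
f 49 31 51
f 49 51 50
f 50 51 52
f 50 52 34
f 51 31 32
f 51 32 52
f 52 32 33
f 52 33 34
f 54 53 57
f 54 57 55
f 55 57 58
f 55 58 56
f 57 53 59
f 57 59 58
f 58 59 60
f 58 60 56
f 59 53 61
f 59 61 60
f 60 61 62
f 60 62 56
f 61 53 63
f 61 63 62
f 62 63 64
f 62 64 56
f 63 53 65
f 63 65 64
f 64 65 66
f 64 66 56
f 65 53 67
f 65 67 66
f 66 67 68
f 66 68 56
f 67 53 69
f 67 69 68
f 68 69 70
f 68 70 56
f 69 53 71
f 69 71 70
f 70 71 72
f 70 72 56
f 71 53 73
f 71 73 72
f 72 73 74
f 72 74 56
f 73 53 75
f 73 75 74
f 74 75 76
f 74 76 56
f 75 53 77
f 75 77 76
f 76 77 78
f 76 78 56
f 77 53 79
f 77 79 78
f 78 79 80
f 78 80 56
f 79 53 81
f 79 81 80
f 80 81 82
f 80 82 56
f 81 53 54
f 81 54 82
f 82 54 55
f 82 55 56



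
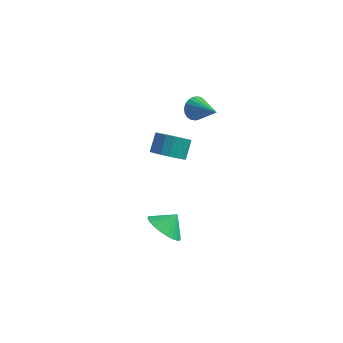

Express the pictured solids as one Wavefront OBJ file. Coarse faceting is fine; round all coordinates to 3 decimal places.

v 2.728 -3.794 -2.561
v 3.334 -3.464 -3.284
v 3.232 -3.226 -1.879
v 3.05 -3.198 -3.296
v 2.716 -3.022 -3.196
v 2.384 -2.963 -2.999
v 2.105 -3.032 -2.735
v 1.92 -3.216 -2.445
v 1.859 -3.488 -2.172
v 1.929 -3.807 -1.959
v 2.122 -4.124 -1.837
v 2.406 -4.39 -1.825
v 2.74 -4.566 -1.925
v 3.072 -4.625 -2.122
v 3.351 -4.556 -2.386
v 3.536 -4.372 -2.676
v 3.597 -4.1 -2.949
v 3.527 -3.781 -3.162
v 1.998 -0.468 -0.365
v 2.383 0.066 -0.979
v 2.448 0.881 -0.228
v 2.062 0.348 0.385
v 1.962 0.143 -1.026
v 2.027 0.958 -0.275
v 1.549 0.08 -0.921
v 1.614 0.895 -0.171
v 1.239 -0.109 -0.689
v 1.303 0.706 0.061
v 1.102 -0.38 -0.383
v 1.167 0.436 0.367
v 1.171 -0.671 -0.073
v 1.236 0.145 0.677
v 1.429 -0.915 0.17
v 1.494 -0.1 0.92
v 1.817 -1.057 0.291
v 1.882 -0.241 1.041
v 2.247 -1.064 0.261
v 2.312 -0.248 1.012
v 2.62 -0.934 0.088
v 2.684 -0.119 0.838
v 2.85 -0.698 -0.189
v 2.914 0.118 0.562
v 2.884 -0.409 -0.506
v 2.949 0.407 0.244
v 2.716 -0.133 -0.791
v 2.781 0.683 -0.041
v 2.538 2.873 0.256
v 3.033 3.184 -0.129
v 3.802 1.987 1.164
v 3.004 3.369 0.093
v 2.894 3.469 0.343
v 2.723 3.466 0.579
v 2.519 3.36 0.758
v 2.32 3.17 0.851
v 2.157 2.929 0.841
v 2.061 2.677 0.73
v 2.047 2.46 0.537
v 2.119 2.314 0.295
v 2.262 2.264 0.047
v 2.454 2.32 -0.165
v 2.66 2.472 -0.304
v 2.845 2.692 -0.347
v 2.977 2.944 -0.285
f 2 1 4
f 2 4 3
f 4 1 5
f 4 5 3
f 5 1 6
f 5 6 3
f 6 1 7
f 6 7 3
f 7 1 8
f 7 8 3
f 8 1 9
f 8 9 3
f 9 1 10
f 9 10 3
f 10 1 11
f 10 11 3
f 11 1 12
f 11 12 3
f 12 1 13
f 12 13 3
f 13 1 14
f 13 14 3
f 14 1 15
f 14 15 3
f 15 1 16
f 15 16 3
f 16 1 17
f 16 17 3
f 17 1 18
f 17 18 3
f 18 1 2
f 18 2 3
f 20 19 23
f 20 23 21
f 21 23 24
f 21 24 22
f 23 19 25
f 23 25 24
f 24 25 26
f 24 26 22
f 25 19 27
f 25 27 26
f 26 27 28
f 26 28 22
f 27 19 29
f 27 29 28
f 28 29 30
f 28 30 22
f 29 19 31
f 29 31 30
f 30 31 32
f 30 32 22
f 31 19 33
f 31 33 32
f 32 33 34
f 32 34 22
f 33 19 35
f 33 35 34
f 34 35 36
f 34 36 22
f 35 19 37
f 35 37 36
f 36 37 38
f 36 38 22
f 37 19 39
f 37 39 38
f 38 39 40
f 38 40 22
f 39 19 41
f 39 41 40
f 40 41 42
f 40 42 22
f 41 19 43
f 41 43 42
f 42 43 44
f 42 44 22
f 43 19 45
f 43 45 44
f 44 45 46
f 44 46 22
f 45 19 20
f 45 20 46
f 46 20 21
f 46 21 22
f 48 47 50
f 48 50 49
f 50 47 51
f 50 51 49
f 51 47 52
f 51 52 49
f 52 47 53
f 52 53 49
f 53 47 54
f 53 54 49
f 54 47 55
f 54 55 49
f 55 47 56
f 55 56 49
f 56 47 57
f 56 57 49
f 57 47 58
f 57 58 49
f 58 47 59
f 58 59 49
f 59 47 60
f 59 60 49
f 60 47 61
f 60 61 49
f 61 47 62
f 61 62 49
f 62 47 63
f 62 63 49
f 63 47 48
f 63 48 49



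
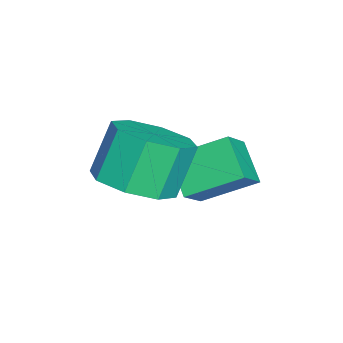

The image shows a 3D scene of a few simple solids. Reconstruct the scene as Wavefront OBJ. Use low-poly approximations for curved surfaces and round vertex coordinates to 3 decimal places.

v 1.355 0.186 -2.082
v 1.96 0.77 -1.962
v 1.45 1.079 -0.897
v 0.845 0.494 -1.018
v 1.444 1.008 -2.278
v 0.934 1.317 -1.214
v 0.875 0.764 -2.48
v 0.366 1.073 -1.415
v 0.588 0.181 -2.448
v 0.078 0.49 -1.384
v 0.75 -0.399 -2.203
v 0.24 -0.09 -1.138
v 1.266 -0.637 -1.886
v 0.756 -0.328 -0.822
v 1.834 -0.393 -1.685
v 1.325 -0.084 -0.62
v 2.122 0.19 -1.716
v 1.612 0.499 -0.652
v -0.137 1.21 -3.608
v -0.843 0.788 -3.005
v -0.304 2.333 -3.017
v -1.009 1.911 -2.413
v 0.509 0.989 -3.007
v -0.196 0.567 -2.403
v 0.343 2.112 -2.415
v -0.363 1.69 -1.812
f 2 1 5
f 2 5 3
f 3 5 6
f 3 6 4
f 5 1 7
f 5 7 6
f 6 7 8
f 6 8 4
f 7 1 9
f 7 9 8
f 8 9 10
f 8 10 4
f 9 1 11
f 9 11 10
f 10 11 12
f 10 12 4
f 11 1 13
f 11 13 12
f 12 13 14
f 12 14 4
f 13 1 15
f 13 15 14
f 14 15 16
f 14 16 4
f 15 1 17
f 15 17 16
f 16 17 18
f 16 18 4
f 17 1 2
f 17 2 18
f 18 2 3
f 18 3 4
f 20 22 19
f 23 20 19
f 19 22 21
f 21 23 19
f 20 26 22
f 24 20 23
f 24 26 20
f 22 26 21
f 25 23 21
f 21 26 25
f 25 24 23
f 26 24 25



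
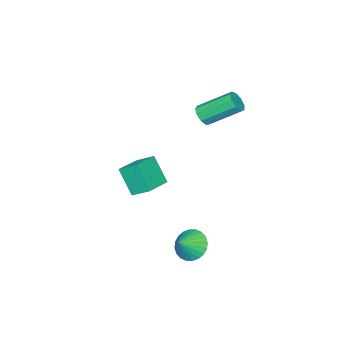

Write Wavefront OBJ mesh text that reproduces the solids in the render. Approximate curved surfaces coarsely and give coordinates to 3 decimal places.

v 2.638 3.443 -1.895
v 3.185 3.215 -2.612
v 3.522 3.337 -1.185
v 3.224 3.576 -2.605
v 3.173 3.916 -2.491
v 3.04 4.185 -2.286
v 2.847 4.341 -2.021
v 2.621 4.36 -1.738
v 2.398 4.239 -1.478
v 2.212 3.998 -1.282
v 2.09 3.672 -1.179
v 2.051 3.311 -1.185
v 2.102 2.97 -1.3
v 2.235 2.702 -1.505
v 2.428 2.546 -1.769
v 2.654 2.527 -2.053
v 2.877 2.647 -2.313
v 3.063 2.889 -2.509
v -2.819 -3.956 -1.968
v -2.999 -2.944 -1.31
v -2.611 -2.955 -3.449
v -2.791 -1.944 -2.792
v -1.169 -3.856 -1.668
v -1.349 -2.845 -1.011
v -0.961 -2.856 -3.15
v -1.141 -1.844 -2.492
v -3.277 -0.083 2.78
v -2.698 0.232 2.802
v -3.564 1.739 3.982
v -4.143 1.423 3.96
v -2.938 0.373 2.446
v -3.803 1.88 3.626
v -3.336 0.301 2.247
v -4.201 1.807 3.426
v -3.707 0.048 2.297
v -4.572 1.555 3.476
v -3.877 -0.266 2.573
v -4.742 1.241 3.753
v -3.766 -0.494 2.946
v -4.632 1.012 4.126
v -3.427 -0.531 3.242
v -4.292 0.976 4.421
v -3.017 -0.358 3.321
v -3.883 1.149 4.501
v -2.73 -0.056 3.148
v -3.595 1.45 4.327
f 2 1 4
f 2 4 3
f 4 1 5
f 4 5 3
f 5 1 6
f 5 6 3
f 6 1 7
f 6 7 3
f 7 1 8
f 7 8 3
f 8 1 9
f 8 9 3
f 9 1 10
f 9 10 3
f 10 1 11
f 10 11 3
f 11 1 12
f 11 12 3
f 12 1 13
f 12 13 3
f 13 1 14
f 13 14 3
f 14 1 15
f 14 15 3
f 15 1 16
f 15 16 3
f 16 1 17
f 16 17 3
f 17 1 18
f 17 18 3
f 18 1 2
f 18 2 3
f 20 22 19
f 23 20 19
f 19 22 21
f 21 23 19
f 20 26 22
f 24 20 23
f 24 26 20
f 22 26 21
f 25 23 21
f 21 26 25
f 25 24 23
f 26 24 25
f 28 27 31
f 28 31 29
f 29 31 32
f 29 32 30
f 31 27 33
f 31 33 32
f 32 33 34
f 32 34 30
f 33 27 35
f 33 35 34
f 34 35 36
f 34 36 30
f 35 27 37
f 35 37 36
f 36 37 38
f 36 38 30
f 37 27 39
f 37 39 38
f 38 39 40
f 38 40 30
f 39 27 41
f 39 41 40
f 40 41 42
f 40 42 30
f 41 27 43
f 41 43 42
f 42 43 44
f 42 44 30
f 43 27 45
f 43 45 44
f 44 45 46
f 44 46 30
f 45 27 28
f 45 28 46
f 46 28 29
f 46 29 30



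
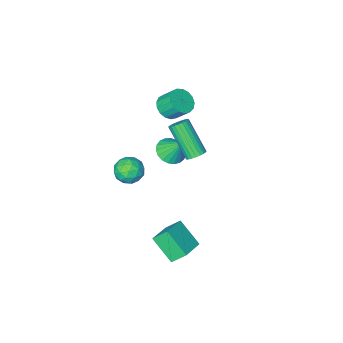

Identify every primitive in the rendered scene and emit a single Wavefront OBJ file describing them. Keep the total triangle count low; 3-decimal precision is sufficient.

v 2.404 -0.092 0.012
v 2.864 -0.314 -0.67
v 2.596 -1.346 0.55
v 3.056 -1.568 -0.132
v 3.361 -0.996 0.42
v 3.243 -0.221 0.087
v 2.217 -1.439 -0.207
v 2.099 -0.664 -0.54
v 2.748 -1.147 -0.805
v 3.455 -0.873 -0.418
v 2.005 -0.787 0.298
v 2.712 -0.513 0.685
v 2.617 -0.093 -0.376
v 2.843 -1.567 0.256
v 3.022 -1.231 0.58
v 3.293 -1.361 0.18
v 2.84 -0.038 0.069
v 3.11 -0.168 -0.332
v 3.402 -0.569 0.309
v 2.35 -1.492 0.212
v 2.62 -1.622 -0.189
v 2.167 -0.299 -0.3
v 2.438 -0.429 -0.7
v 2.058 -1.091 -0.429
v 2.82 -0.713 -0.856
v 2.932 -1.45 -0.54
v 2.439 -1.374 -0.585
v 2.37 -0.919 -0.78
v 3.235 -0.552 -0.629
v 3.348 -1.289 -0.313
v 3.527 -0.952 0.012
v 3.458 -0.497 -0.184
v 3.167 -1.041 -0.708
v 2.112 -0.371 0.193
v 2.225 -1.108 0.509
v 2.002 -1.163 0.064
v 1.933 -0.708 -0.132
v 2.528 -0.21 0.42
v 2.64 -0.947 0.736
v 3.09 -0.741 0.66
v 3.021 -0.286 0.465
v 2.293 -0.619 0.588
v 0.509 -0.394 0.75
v 1.055 0.18 0.502
v 0.291 0.334 1.95
v 0.759 0.302 0.373
v 0.42 0.305 0.31
v 0.096 0.186 0.323
v -0.157 -0.033 0.41
v -0.294 -0.314 0.556
v -0.292 -0.609 0.735
v -0.152 -0.867 0.917
v 0.102 -1.043 1.07
v 0.427 -1.107 1.167
v 0.766 -1.047 1.193
v 1.061 -0.875 1.142
v 1.26 -0.619 1.023
v 1.329 -0.324 0.857
v 1.257 -0.042 0.673
v -0.754 -2.652 1.965
v -0.036 -2.328 2.036
v -0.429 -1.644 2.886
v -1.146 -1.968 2.815
v -0.209 -2.11 1.78
v -0.602 -1.426 2.631
v -0.507 -2.015 1.567
v -0.9 -1.332 2.418
v -0.861 -2.067 1.445
v -1.254 -1.383 2.296
v -1.191 -2.252 1.442
v -1.584 -1.569 2.293
v -1.42 -2.529 1.558
v -1.813 -1.846 2.409
v -1.497 -2.834 1.768
v -1.89 -2.151 2.619
v -1.403 -3.098 2.023
v -1.796 -2.414 2.874
v -1.161 -3.259 2.264
v -1.554 -2.575 3.115
v -0.825 -3.281 2.437
v -1.218 -2.597 3.288
v -0.473 -3.159 2.502
v -0.866 -2.475 3.352
v -0.185 -2.921 2.443
v -0.578 -2.237 3.294
v -0.028 -2.621 2.275
v -0.421 -1.937 3.126
v 0.578 2.07 2.5
v 0.939 1.779 2.204
v 1.102 0.398 3.764
v 0.742 0.69 4.06
v 1.069 1.913 2.309
v 1.233 0.532 3.869
v 1.125 2.071 2.443
v 1.289 0.69 4.003
v 1.098 2.229 2.586
v 1.262 0.848 4.146
v 0.991 2.363 2.715
v 1.155 0.982 4.275
v 0.822 2.452 2.812
v 0.986 1.071 4.372
v 0.615 2.483 2.861
v 0.779 1.102 4.422
v 0.403 2.452 2.856
v 0.567 1.071 4.416
v 0.218 2.362 2.796
v 0.381 0.981 4.356
v 0.087 2.228 2.691
v 0.251 0.847 4.251
v 0.031 2.07 2.557
v 0.195 0.689 4.117
v 0.058 1.912 2.414
v 0.222 0.531 3.974
v 0.165 1.778 2.285
v 0.329 0.397 3.845
v 0.334 1.689 2.188
v 0.498 0.308 3.748
v 0.541 1.658 2.138
v 0.705 0.277 3.699
v 0.753 1.689 2.144
v 0.917 0.308 3.704
v 2.746 2.703 -1.785
v 2.203 3.205 -1.04
v 2.409 3.909 -2.844
v 1.866 4.411 -2.098
v 3.934 3.389 -1.382
v 3.391 3.891 -0.636
v 3.597 4.595 -2.44
v 3.054 5.097 -1.695
f 1 38 17
f 38 12 41
f 17 41 6
f 38 41 17
f 1 17 13
f 17 6 18
f 13 18 2
f 17 18 13
f 1 13 22
f 13 2 23
f 22 23 8
f 13 23 22
f 1 22 34
f 22 8 37
f 34 37 11
f 22 37 34
f 1 34 38
f 34 11 42
f 38 42 12
f 34 42 38
f 2 18 29
f 18 6 32
f 29 32 10
f 18 32 29
f 6 41 19
f 41 12 40
f 19 40 5
f 41 40 19
f 12 42 39
f 42 11 35
f 39 35 3
f 42 35 39
f 11 37 36
f 37 8 24
f 36 24 7
f 37 24 36
f 8 23 28
f 23 2 25
f 28 25 9
f 23 25 28
f 4 30 16
f 30 10 31
f 16 31 5
f 30 31 16
f 4 16 14
f 16 5 15
f 14 15 3
f 16 15 14
f 4 14 21
f 14 3 20
f 21 20 7
f 14 20 21
f 4 21 26
f 21 7 27
f 26 27 9
f 21 27 26
f 4 26 30
f 26 9 33
f 30 33 10
f 26 33 30
f 5 31 19
f 31 10 32
f 19 32 6
f 31 32 19
f 3 15 39
f 15 5 40
f 39 40 12
f 15 40 39
f 7 20 36
f 20 3 35
f 36 35 11
f 20 35 36
f 9 27 28
f 27 7 24
f 28 24 8
f 27 24 28
f 10 33 29
f 33 9 25
f 29 25 2
f 33 25 29
f 44 43 46
f 44 46 45
f 46 43 47
f 46 47 45
f 47 43 48
f 47 48 45
f 48 43 49
f 48 49 45
f 49 43 50
f 49 50 45
f 50 43 51
f 50 51 45
f 51 43 52
f 51 52 45
f 52 43 53
f 52 53 45
f 53 43 54
f 53 54 45
f 54 43 55
f 54 55 45
f 55 43 56
f 55 56 45
f 56 43 57
f 56 57 45
f 57 43 58
f 57 58 45
f 58 43 59
f 58 59 45
f 59 43 44
f 59 44 45
f 61 60 64
f 61 64 62
f 62 64 65
f 62 65 63
f 64 60 66
f 64 66 65
f 65 66 67
f 65 67 63
f 66 60 68
f 66 68 67
f 67 68 69
f 67 69 63
f 68 60 70
f 68 70 69
f 69 70 71
f 69 71 63
f 70 60 72
f 70 72 71
f 71 72 73
f 71 73 63
f 72 60 74
f 72 74 73
f 73 74 75
f 73 75 63
f 74 60 76
f 74 76 75
f 75 76 77
f 75 77 63
f 76 60 78
f 76 78 77
f 77 78 79
f 77 79 63
f 78 60 80
f 78 80 79
f 79 80 81
f 79 81 63
f 80 60 82
f 80 82 81
f 81 82 83
f 81 83 63
f 82 60 84
f 82 84 83
f 83 84 85
f 83 85 63
f 84 60 86
f 84 86 85
f 85 86 87
f 85 87 63
f 86 60 61
f 86 61 87
f 87 61 62
f 87 62 63
f 89 88 92
f 89 92 90
f 90 92 93
f 90 93 91
f 92 88 94
f 92 94 93
f 93 94 95
f 93 95 91
f 94 88 96
f 94 96 95
f 95 96 97
f 95 97 91
f 96 88 98
f 96 98 97
f 97 98 99
f 97 99 91
f 98 88 100
f 98 100 99
f 99 100 101
f 99 101 91
f 100 88 102
f 100 102 101
f 101 102 103
f 101 103 91
f 102 88 104
f 102 104 103
f 103 104 105
f 103 105 91
f 104 88 106
f 104 106 105
f 105 106 107
f 105 107 91
f 106 88 108
f 106 108 107
f 107 108 109
f 107 109 91
f 108 88 110
f 108 110 109
f 109 110 111
f 109 111 91
f 110 88 112
f 110 112 111
f 111 112 113
f 111 113 91
f 112 88 114
f 112 114 113
f 113 114 115
f 113 115 91
f 114 88 116
f 114 116 115
f 115 116 117
f 115 117 91
f 116 88 118
f 116 118 117
f 117 118 119
f 117 119 91
f 118 88 120
f 118 120 119
f 119 120 121
f 119 121 91
f 120 88 89
f 120 89 121
f 121 89 90
f 121 90 91
f 123 125 122
f 126 123 122
f 122 125 124
f 124 126 122
f 123 129 125
f 127 123 126
f 127 129 123
f 125 129 124
f 128 126 124
f 124 129 128
f 128 127 126
f 129 127 128



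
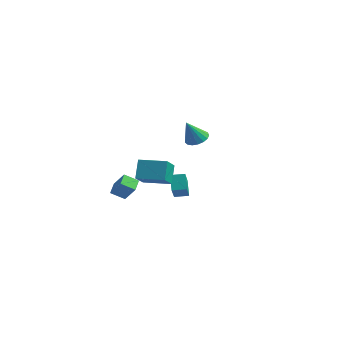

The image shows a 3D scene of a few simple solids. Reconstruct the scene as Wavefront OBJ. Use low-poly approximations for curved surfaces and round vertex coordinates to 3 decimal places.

v 1.276 -2.24 -0.44
v 0.676 -1.734 0.481
v 1.931 -1.646 -0.34
v 1.332 -1.14 0.581
v 2.068 -3.3 0.659
v 1.469 -2.794 1.58
v 2.724 -2.706 0.759
v 2.124 -2.2 1.68
v -2.627 4.034 1.612
v -1.814 4.135 1.745
v -2.773 3.186 3.148
v -1.978 4.458 1.908
v -2.291 4.684 2.003
v -2.681 4.761 2.009
v -3.058 4.672 1.924
v -3.337 4.436 1.767
v -3.453 4.108 1.575
v -3.38 3.763 1.391
v -3.135 3.481 1.259
v -2.773 3.325 1.207
v -2.378 3.331 1.248
v -2.04 3.499 1.372
v -1.836 3.789 1.552
v 0.057 -3.384 2.28
v 0.773 -4.751 3.225
v 1.585 -2.552 2.326
v 2.301 -3.92 3.27
v 0.439 -4.02 1.07
v 1.155 -5.388 2.014
v 1.967 -3.189 1.115
v 2.683 -4.556 2.06
v -1.907 -3.162 -1.267
v -2.528 -3.795 -0.744
v -2.358 -2.389 -0.868
v -2.979 -3.022 -0.344
v -1.021 -3.178 -0.236
v -1.642 -3.811 0.288
v -1.472 -2.405 0.164
v -2.093 -3.038 0.687
f 2 4 1
f 5 2 1
f 1 4 3
f 3 5 1
f 2 8 4
f 6 2 5
f 6 8 2
f 4 8 3
f 7 5 3
f 3 8 7
f 7 6 5
f 8 6 7
f 10 9 12
f 10 12 11
f 12 9 13
f 12 13 11
f 13 9 14
f 13 14 11
f 14 9 15
f 14 15 11
f 15 9 16
f 15 16 11
f 16 9 17
f 16 17 11
f 17 9 18
f 17 18 11
f 18 9 19
f 18 19 11
f 19 9 20
f 19 20 11
f 20 9 21
f 20 21 11
f 21 9 22
f 21 22 11
f 22 9 23
f 22 23 11
f 23 9 10
f 23 10 11
f 25 27 24
f 28 25 24
f 24 27 26
f 26 28 24
f 25 31 27
f 29 25 28
f 29 31 25
f 27 31 26
f 30 28 26
f 26 31 30
f 30 29 28
f 31 29 30
f 33 35 32
f 36 33 32
f 32 35 34
f 34 36 32
f 33 39 35
f 37 33 36
f 37 39 33
f 35 39 34
f 38 36 34
f 34 39 38
f 38 37 36
f 39 37 38



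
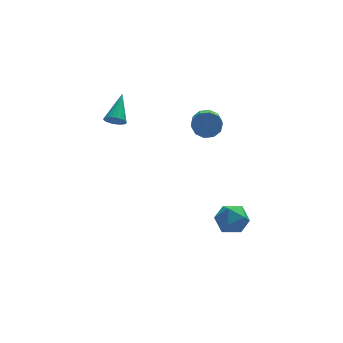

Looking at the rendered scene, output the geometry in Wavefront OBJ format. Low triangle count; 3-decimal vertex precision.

v -2.221 2.973 3.266
v -1.885 3.153 2.79
v -1.479 4.307 4.294
v -2.096 3.292 2.762
v -2.328 3.376 2.821
v -2.541 3.39 2.957
v -2.7 3.332 3.146
v -2.775 3.212 3.356
v -2.755 3.051 3.551
v -2.642 2.876 3.697
v -2.457 2.718 3.768
v -2.231 2.604 3.752
v -2.003 2.554 3.652
v -1.813 2.577 3.486
v -1.693 2.668 3.282
v -1.665 2.811 3.075
v -1.733 2.983 2.901
v 2.936 0.777 -2.961
v 3.645 0.747 -3.694
v 2.695 -0.847 -3.126
v 3.404 -0.877 -3.859
v 3.677 -0.696 -2.894
v 3.826 0.308 -2.791
v 2.514 -0.408 -4.029
v 2.663 0.596 -3.926
v 3.384 0.015 -4.354
v 4.102 -0.164 -3.652
v 2.238 0.064 -3.168
v 2.956 -0.115 -2.466
v 2.43 2.184 2.774
v 3.05 1.804 2.441
v 2.65 0.437 3.252
v 2.03 0.816 3.586
v 3.206 2.009 2.863
v 2.806 0.642 3.675
v 3.065 2.281 3.251
v 2.665 0.913 4.063
v 2.682 2.516 3.457
v 2.281 1.148 4.269
v 2.202 2.623 3.402
v 1.802 1.256 4.214
v 1.81 2.563 3.108
v 1.41 1.196 3.919
v 1.654 2.358 2.685
v 1.254 0.991 3.497
v 1.795 2.087 2.297
v 1.395 0.719 3.109
v 2.179 1.852 2.091
v 1.778 0.484 2.903
v 2.658 1.744 2.146
v 2.258 0.377 2.958
f 2 1 4
f 2 4 3
f 4 1 5
f 4 5 3
f 5 1 6
f 5 6 3
f 6 1 7
f 6 7 3
f 7 1 8
f 7 8 3
f 8 1 9
f 8 9 3
f 9 1 10
f 9 10 3
f 10 1 11
f 10 11 3
f 11 1 12
f 11 12 3
f 12 1 13
f 12 13 3
f 13 1 14
f 13 14 3
f 14 1 15
f 14 15 3
f 15 1 16
f 15 16 3
f 16 1 17
f 16 17 3
f 17 1 2
f 17 2 3
f 18 29 23
f 18 23 19
f 18 19 25
f 18 25 28
f 18 28 29
f 19 23 27
f 23 29 22
f 29 28 20
f 28 25 24
f 25 19 26
f 21 27 22
f 21 22 20
f 21 20 24
f 21 24 26
f 21 26 27
f 22 27 23
f 20 22 29
f 24 20 28
f 26 24 25
f 27 26 19
f 31 30 34
f 31 34 32
f 32 34 35
f 32 35 33
f 34 30 36
f 34 36 35
f 35 36 37
f 35 37 33
f 36 30 38
f 36 38 37
f 37 38 39
f 37 39 33
f 38 30 40
f 38 40 39
f 39 40 41
f 39 41 33
f 40 30 42
f 40 42 41
f 41 42 43
f 41 43 33
f 42 30 44
f 42 44 43
f 43 44 45
f 43 45 33
f 44 30 46
f 44 46 45
f 45 46 47
f 45 47 33
f 46 30 48
f 46 48 47
f 47 48 49
f 47 49 33
f 48 30 50
f 48 50 49
f 49 50 51
f 49 51 33
f 50 30 31
f 50 31 51
f 51 31 32
f 51 32 33



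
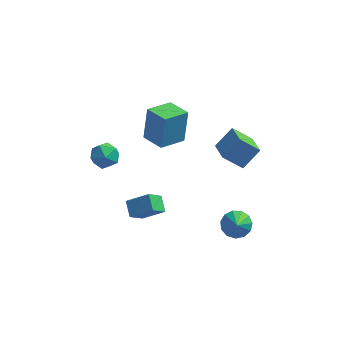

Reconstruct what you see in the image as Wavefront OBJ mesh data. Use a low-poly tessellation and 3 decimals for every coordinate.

v 2.661 -0.449 3.515
v 3.486 0.265 4.545
v 2.083 0.862 3.071
v 2.907 1.575 4.101
v 3.773 -0.295 2.519
v 4.597 0.418 3.549
v 3.194 1.015 2.075
v 4.019 1.729 3.105
v -1.905 -3.427 0.441
v -0.664 -3.346 1.225
v -2.263 -2.589 0.921
v -1.022 -2.508 1.705
v -1.358 -2.652 -0.505
v -0.117 -2.571 0.279
v -1.716 -1.814 -0.025
v -0.475 -1.733 0.759
v 3.841 -3.374 0.741
v 4.345 -3.853 0.235
v 3.999 -4.346 1.819
v 4.638 -3.546 0.469
v 4.678 -3.185 0.789
v 4.453 -2.883 1.094
v 4.033 -2.738 1.287
v 3.552 -2.794 1.306
v 3.163 -3.035 1.147
v 2.989 -3.383 0.858
v 3.086 -3.729 0.532
v 3.422 -3.962 0.273
v 3.892 -4.008 0.162
v -2.061 1.885 2.073
v -1.938 2.5 4.088
v -0.964 3.106 1.633
v -0.841 3.722 3.647
v -0.919 0.938 2.293
v -0.796 1.554 4.307
v 0.178 2.16 1.852
v 0.301 2.775 3.867
v -3.661 -0.21 3.543
v -2.993 -0.505 2.975
v -4.347 -1.535 3.425
v -3.679 -1.83 2.857
v -3.493 -1.683 3.751
v -3.069 -0.864 3.824
v -4.271 -1.176 2.576
v -3.847 -0.357 2.649
v -3.37 -1.102 2.377
v -2.89 -1.415 3.103
v -4.45 -0.625 3.297
v -3.97 -0.938 4.023
f 2 4 1
f 5 2 1
f 1 4 3
f 3 5 1
f 2 8 4
f 6 2 5
f 6 8 2
f 4 8 3
f 7 5 3
f 3 8 7
f 7 6 5
f 8 6 7
f 10 12 9
f 13 10 9
f 9 12 11
f 11 13 9
f 10 16 12
f 14 10 13
f 14 16 10
f 12 16 11
f 15 13 11
f 11 16 15
f 15 14 13
f 16 14 15
f 18 17 20
f 18 20 19
f 20 17 21
f 20 21 19
f 21 17 22
f 21 22 19
f 22 17 23
f 22 23 19
f 23 17 24
f 23 24 19
f 24 17 25
f 24 25 19
f 25 17 26
f 25 26 19
f 26 17 27
f 26 27 19
f 27 17 28
f 27 28 19
f 28 17 29
f 28 29 19
f 29 17 18
f 29 18 19
f 31 33 30
f 34 31 30
f 30 33 32
f 32 34 30
f 31 37 33
f 35 31 34
f 35 37 31
f 33 37 32
f 36 34 32
f 32 37 36
f 36 35 34
f 37 35 36
f 38 49 43
f 38 43 39
f 38 39 45
f 38 45 48
f 38 48 49
f 39 43 47
f 43 49 42
f 49 48 40
f 48 45 44
f 45 39 46
f 41 47 42
f 41 42 40
f 41 40 44
f 41 44 46
f 41 46 47
f 42 47 43
f 40 42 49
f 44 40 48
f 46 44 45
f 47 46 39



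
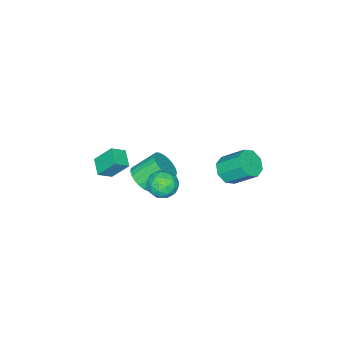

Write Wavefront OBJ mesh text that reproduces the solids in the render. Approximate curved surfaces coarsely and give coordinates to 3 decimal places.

v -0.715 2.883 -0.712
v 0.07 3.303 -0.945
v -0.26 4.576 0.239
v -1.045 4.157 0.472
v -0.477 3.521 -1.331
v -0.807 4.794 -0.147
v -1.164 3.365 -1.355
v -1.493 4.639 -0.171
v -1.587 2.927 -1.002
v -1.917 4.201 0.182
v -1.5 2.464 -0.479
v -1.83 3.737 0.705
v -0.953 2.246 -0.093
v -1.283 3.519 1.091
v -0.267 2.401 -0.069
v -0.596 3.675 1.115
v 0.157 2.839 -0.422
v -0.173 4.113 0.762
v 1.258 0.204 -2.136
v 1.79 0.998 -2.153
v 1.93 -0.218 -0.807
v 2.462 0.576 -0.824
v 1.519 0.636 -0.673
v 1.104 0.897 -1.494
v 2.616 -0.117 -1.466
v 2.201 0.144 -2.287
v 2.63 0.8 -1.739
v 1.952 1.265 -1.249
v 1.768 -0.485 -1.711
v 1.09 -0.02 -1.221
v 1.465 0.638 -2.261
v 2.255 0.142 -0.699
v 1.701 0.177 -0.61
v 2.014 0.644 -0.62
v 1.062 0.578 -1.874
v 1.375 1.045 -1.884
v 1.216 0.832 -1.014
v 2.345 -0.265 -1.076
v 2.658 0.202 -1.086
v 1.706 0.136 -2.34
v 2.019 0.603 -2.35
v 2.504 -0.052 -1.946
v 2.272 0.989 -2.028
v 2.667 0.741 -1.247
v 2.757 0.333 -1.624
v 2.513 0.487 -2.107
v 1.873 1.262 -1.74
v 2.268 1.014 -0.959
v 1.714 1.049 -0.87
v 1.47 1.202 -1.353
v 2.367 1.146 -1.496
v 1.452 -0.234 -2.001
v 1.847 -0.482 -1.22
v 2.25 -0.422 -1.607
v 2.006 -0.269 -2.09
v 1.053 0.039 -1.713
v 1.448 -0.209 -0.932
v 1.207 0.293 -0.853
v 0.963 0.447 -1.336
v 1.353 -0.366 -1.464
v 1.233 -1.585 -2.749
v 2.007 -1.465 -2.212
v 1.062 -0.555 -1.054
v 0.287 -0.675 -1.591
v 2.024 -1.167 -2.432
v 1.079 -0.257 -1.273
v 1.921 -0.932 -2.7
v 0.976 -0.023 -1.541
v 1.713 -0.797 -2.975
v 0.768 0.112 -1.817
v 1.432 -0.782 -3.217
v 0.487 0.127 -2.058
v 1.121 -0.889 -3.387
v 0.176 0.02 -2.228
v 0.826 -1.102 -3.46
v -0.119 -0.193 -2.301
v 0.594 -1.389 -3.424
v -0.351 -0.479 -2.266
v 0.458 -1.705 -3.286
v -0.487 -0.795 -2.128
v 0.441 -2.003 -3.067
v -0.504 -1.093 -1.908
v 0.544 -2.237 -2.799
v -0.401 -1.328 -1.64
v 0.752 -2.372 -2.523
v -0.193 -1.463 -1.365
v 1.033 -2.387 -2.282
v 0.088 -1.478 -1.123
v 1.344 -2.28 -2.112
v 0.399 -1.371 -0.953
v 1.639 -2.067 -2.039
v 0.694 -1.158 -0.88
v 1.871 -1.781 -2.074
v 0.926 -0.871 -0.916
v 1.193 -4.047 -2.632
v 1.954 -4.426 -2.087
v 0.774 -3.126 -1.405
v 1.535 -3.506 -0.86
v 1.885 -3.214 -3.02
v 2.646 -3.594 -2.475
v 1.466 -2.294 -1.793
v 2.227 -2.673 -1.248
f 2 1 5
f 2 5 3
f 3 5 6
f 3 6 4
f 5 1 7
f 5 7 6
f 6 7 8
f 6 8 4
f 7 1 9
f 7 9 8
f 8 9 10
f 8 10 4
f 9 1 11
f 9 11 10
f 10 11 12
f 10 12 4
f 11 1 13
f 11 13 12
f 12 13 14
f 12 14 4
f 13 1 15
f 13 15 14
f 14 15 16
f 14 16 4
f 15 1 17
f 15 17 16
f 16 17 18
f 16 18 4
f 17 1 2
f 17 2 18
f 18 2 3
f 18 3 4
f 19 56 35
f 56 30 59
f 35 59 24
f 56 59 35
f 19 35 31
f 35 24 36
f 31 36 20
f 35 36 31
f 19 31 40
f 31 20 41
f 40 41 26
f 31 41 40
f 19 40 52
f 40 26 55
f 52 55 29
f 40 55 52
f 19 52 56
f 52 29 60
f 56 60 30
f 52 60 56
f 20 36 47
f 36 24 50
f 47 50 28
f 36 50 47
f 24 59 37
f 59 30 58
f 37 58 23
f 59 58 37
f 30 60 57
f 60 29 53
f 57 53 21
f 60 53 57
f 29 55 54
f 55 26 42
f 54 42 25
f 55 42 54
f 26 41 46
f 41 20 43
f 46 43 27
f 41 43 46
f 22 48 34
f 48 28 49
f 34 49 23
f 48 49 34
f 22 34 32
f 34 23 33
f 32 33 21
f 34 33 32
f 22 32 39
f 32 21 38
f 39 38 25
f 32 38 39
f 22 39 44
f 39 25 45
f 44 45 27
f 39 45 44
f 22 44 48
f 44 27 51
f 48 51 28
f 44 51 48
f 23 49 37
f 49 28 50
f 37 50 24
f 49 50 37
f 21 33 57
f 33 23 58
f 57 58 30
f 33 58 57
f 25 38 54
f 38 21 53
f 54 53 29
f 38 53 54
f 27 45 46
f 45 25 42
f 46 42 26
f 45 42 46
f 28 51 47
f 51 27 43
f 47 43 20
f 51 43 47
f 62 61 65
f 62 65 63
f 63 65 66
f 63 66 64
f 65 61 67
f 65 67 66
f 66 67 68
f 66 68 64
f 67 61 69
f 67 69 68
f 68 69 70
f 68 70 64
f 69 61 71
f 69 71 70
f 70 71 72
f 70 72 64
f 71 61 73
f 71 73 72
f 72 73 74
f 72 74 64
f 73 61 75
f 73 75 74
f 74 75 76
f 74 76 64
f 75 61 77
f 75 77 76
f 76 77 78
f 76 78 64
f 77 61 79
f 77 79 78
f 78 79 80
f 78 80 64
f 79 61 81
f 79 81 80
f 80 81 82
f 80 82 64
f 81 61 83
f 81 83 82
f 82 83 84
f 82 84 64
f 83 61 85
f 83 85 84
f 84 85 86
f 84 86 64
f 85 61 87
f 85 87 86
f 86 87 88
f 86 88 64
f 87 61 89
f 87 89 88
f 88 89 90
f 88 90 64
f 89 61 91
f 89 91 90
f 90 91 92
f 90 92 64
f 91 61 93
f 91 93 92
f 92 93 94
f 92 94 64
f 93 61 62
f 93 62 94
f 94 62 63
f 94 63 64
f 96 98 95
f 99 96 95
f 95 98 97
f 97 99 95
f 96 102 98
f 100 96 99
f 100 102 96
f 98 102 97
f 101 99 97
f 97 102 101
f 101 100 99
f 102 100 101



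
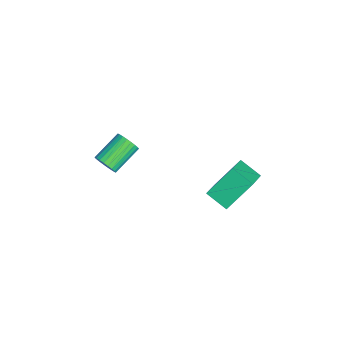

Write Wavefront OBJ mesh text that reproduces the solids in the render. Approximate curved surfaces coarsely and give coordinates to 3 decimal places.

v 2.483 2.779 1.566
v 1.862 1.835 2.124
v 1.974 3.984 3.039
v 1.353 3.041 3.597
v 3.787 2.379 2.343
v 3.166 1.436 2.901
v 3.278 3.585 3.816
v 2.657 2.641 4.374
v -0.415 -3.462 1.105
v 0.068 -3.293 1.553
v -1.041 -2.21 2.343
v -1.525 -2.378 1.895
v 0.109 -3.113 1.363
v -1.001 -2.03 2.153
v 0.069 -2.986 1.133
v -1.04 -1.902 1.923
v -0.043 -2.931 0.899
v -1.153 -1.848 1.689
v -0.213 -2.957 0.697
v -1.322 -1.874 1.487
v -0.413 -3.059 0.557
v -1.523 -1.976 1.347
v -0.614 -3.223 0.5
v -1.723 -2.14 1.29
v -0.784 -3.424 0.535
v -1.894 -2.341 1.325
v -0.899 -3.63 0.657
v -2.008 -2.547 1.447
v -0.939 -3.81 0.847
v -2.049 -2.727 1.637
v -0.9 -3.938 1.077
v -2.009 -2.854 1.867
v -0.787 -3.992 1.311
v -1.897 -2.909 2.101
v -0.618 -3.966 1.513
v -1.727 -2.883 2.303
v -0.417 -3.864 1.653
v -1.527 -2.781 2.443
v -0.217 -3.7 1.71
v -1.326 -2.617 2.5
v -0.046 -3.499 1.675
v -1.156 -2.416 2.465
f 2 4 1
f 5 2 1
f 1 4 3
f 3 5 1
f 2 8 4
f 6 2 5
f 6 8 2
f 4 8 3
f 7 5 3
f 3 8 7
f 7 6 5
f 8 6 7
f 10 9 13
f 10 13 11
f 11 13 14
f 11 14 12
f 13 9 15
f 13 15 14
f 14 15 16
f 14 16 12
f 15 9 17
f 15 17 16
f 16 17 18
f 16 18 12
f 17 9 19
f 17 19 18
f 18 19 20
f 18 20 12
f 19 9 21
f 19 21 20
f 20 21 22
f 20 22 12
f 21 9 23
f 21 23 22
f 22 23 24
f 22 24 12
f 23 9 25
f 23 25 24
f 24 25 26
f 24 26 12
f 25 9 27
f 25 27 26
f 26 27 28
f 26 28 12
f 27 9 29
f 27 29 28
f 28 29 30
f 28 30 12
f 29 9 31
f 29 31 30
f 30 31 32
f 30 32 12
f 31 9 33
f 31 33 32
f 32 33 34
f 32 34 12
f 33 9 35
f 33 35 34
f 34 35 36
f 34 36 12
f 35 9 37
f 35 37 36
f 36 37 38
f 36 38 12
f 37 9 39
f 37 39 38
f 38 39 40
f 38 40 12
f 39 9 41
f 39 41 40
f 40 41 42
f 40 42 12
f 41 9 10
f 41 10 42
f 42 10 11
f 42 11 12



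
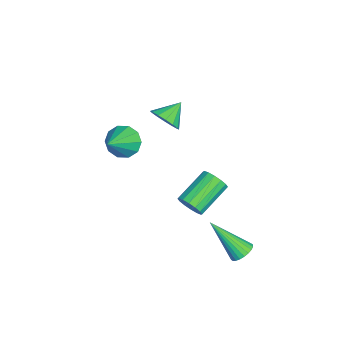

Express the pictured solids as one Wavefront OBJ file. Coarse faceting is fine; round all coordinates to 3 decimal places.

v 0.076 1.602 -4.226
v 0.552 1.891 -3.836
v -0.74 2.867 -2.984
v -1.216 2.578 -3.374
v 0.525 2.101 -4.117
v -0.767 3.077 -3.265
v 0.378 2.177 -4.428
v -0.914 3.153 -3.576
v 0.149 2.099 -4.684
v -1.142 3.075 -3.832
v -0.098 1.888 -4.818
v -1.39 2.864 -3.966
v -0.3 1.6 -4.793
v -1.591 2.576 -3.941
v -0.4 1.313 -4.616
v -1.692 2.289 -3.764
v -0.373 1.103 -4.335
v -1.665 2.079 -3.483
v -0.226 1.027 -4.024
v -1.518 2.003 -3.172
v 0.002 1.105 -3.768
v -1.289 2.081 -2.916
v 0.25 1.316 -3.634
v -1.042 2.292 -2.782
v 0.451 1.604 -3.659
v -0.84 2.58 -2.807
v 2.722 4.126 -4.604
v 3.285 3.928 -4.665
v 2.398 2.714 -3.016
v 3.314 4.099 -4.507
v 3.252 4.274 -4.365
v 3.11 4.426 -4.258
v 2.908 4.533 -4.204
v 2.679 4.578 -4.211
v 2.456 4.554 -4.278
v 2.273 4.465 -4.395
v 2.159 4.324 -4.543
v 2.131 4.154 -4.701
v 2.192 3.979 -4.844
v 2.334 3.826 -4.95
v 2.536 3.72 -5.004
v 2.765 3.675 -4.997
v 2.989 3.699 -4.93
v 3.171 3.788 -4.813
v -3.095 -1.782 -2.845
v -2.646 -1.985 -3.586
v -1.645 -2.258 -1.835
v -2.553 -1.455 -3.47
v -2.667 -1.05 -3.115
v -2.944 -0.925 -2.657
v -3.279 -1.127 -2.271
v -3.544 -1.579 -2.104
v -3.638 -2.109 -2.219
v -3.524 -2.513 -2.574
v -3.246 -2.639 -3.032
v -2.911 -2.437 -3.418
v -0.773 0.397 0.849
v -0.202 0.521 1.365
v -1.507 1.023 1.511
v -0.175 0.828 1.104
v -0.309 1.019 0.775
v -0.567 1.044 0.465
v -0.881 0.896 0.259
v -1.165 0.613 0.21
v -1.345 0.273 0.333
v -1.371 -0.034 0.594
v -1.238 -0.225 0.923
v -0.979 -0.25 1.232
v -0.666 -0.102 1.439
v -0.381 0.18 1.487
f 2 1 5
f 2 5 3
f 3 5 6
f 3 6 4
f 5 1 7
f 5 7 6
f 6 7 8
f 6 8 4
f 7 1 9
f 7 9 8
f 8 9 10
f 8 10 4
f 9 1 11
f 9 11 10
f 10 11 12
f 10 12 4
f 11 1 13
f 11 13 12
f 12 13 14
f 12 14 4
f 13 1 15
f 13 15 14
f 14 15 16
f 14 16 4
f 15 1 17
f 15 17 16
f 16 17 18
f 16 18 4
f 17 1 19
f 17 19 18
f 18 19 20
f 18 20 4
f 19 1 21
f 19 21 20
f 20 21 22
f 20 22 4
f 21 1 23
f 21 23 22
f 22 23 24
f 22 24 4
f 23 1 25
f 23 25 24
f 24 25 26
f 24 26 4
f 25 1 2
f 25 2 26
f 26 2 3
f 26 3 4
f 28 27 30
f 28 30 29
f 30 27 31
f 30 31 29
f 31 27 32
f 31 32 29
f 32 27 33
f 32 33 29
f 33 27 34
f 33 34 29
f 34 27 35
f 34 35 29
f 35 27 36
f 35 36 29
f 36 27 37
f 36 37 29
f 37 27 38
f 37 38 29
f 38 27 39
f 38 39 29
f 39 27 40
f 39 40 29
f 40 27 41
f 40 41 29
f 41 27 42
f 41 42 29
f 42 27 43
f 42 43 29
f 43 27 44
f 43 44 29
f 44 27 28
f 44 28 29
f 46 45 48
f 46 48 47
f 48 45 49
f 48 49 47
f 49 45 50
f 49 50 47
f 50 45 51
f 50 51 47
f 51 45 52
f 51 52 47
f 52 45 53
f 52 53 47
f 53 45 54
f 53 54 47
f 54 45 55
f 54 55 47
f 55 45 56
f 55 56 47
f 56 45 46
f 56 46 47
f 58 57 60
f 58 60 59
f 60 57 61
f 60 61 59
f 61 57 62
f 61 62 59
f 62 57 63
f 62 63 59
f 63 57 64
f 63 64 59
f 64 57 65
f 64 65 59
f 65 57 66
f 65 66 59
f 66 57 67
f 66 67 59
f 67 57 68
f 67 68 59
f 68 57 69
f 68 69 59
f 69 57 70
f 69 70 59
f 70 57 58
f 70 58 59



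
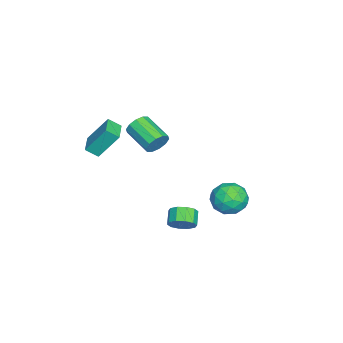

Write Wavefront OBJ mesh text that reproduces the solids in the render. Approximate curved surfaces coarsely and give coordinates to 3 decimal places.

v 1.647 -4.603 2.697
v 1.465 -3.467 4.285
v 1.533 -3.891 2.175
v 1.351 -2.756 3.763
v 3.009 -4.384 2.697
v 2.827 -3.249 4.285
v 2.895 -3.673 2.175
v 2.713 -2.537 3.763
v -2.316 -1.575 0.001
v -1.885 -1.575 0.699
v -3.013 -3.005 1.396
v -3.444 -3.005 0.699
v -2.268 -1.247 0.751
v -3.396 -2.677 1.449
v -2.669 -1.045 0.518
v -3.797 -2.475 1.215
v -2.936 -1.045 0.086
v -4.064 -2.475 0.784
v -2.966 -1.247 -0.377
v -4.093 -2.677 0.32
v -2.747 -1.575 -0.696
v -3.875 -3.005 0.001
v -2.364 -1.903 -0.749
v -3.492 -3.333 -0.051
v -1.963 -2.105 -0.515
v -3.091 -3.535 0.182
v -1.696 -2.105 -0.084
v -2.824 -3.535 0.614
v -1.667 -1.903 0.38
v -2.794 -3.333 1.077
v 1.864 0.721 -3.556
v 2.324 0.471 -2.913
v 1.497 0.369 -2.36
v 1.036 0.619 -3.004
v 2.279 0.982 -2.886
v 1.452 0.879 -2.334
v 2.074 1.392 -3.116
v 1.247 1.29 -2.563
v 1.79 1.547 -3.513
v 0.963 1.444 -2.961
v 1.533 1.386 -3.927
v 0.706 1.283 -3.375
v 1.403 0.971 -4.2
v 0.576 0.869 -3.647
v 1.448 0.461 -4.226
v 0.621 0.358 -3.674
v 1.653 0.05 -3.997
v 0.826 -0.052 -3.444
v 1.937 -0.104 -3.599
v 1.11 -0.207 -3.047
v 2.194 0.057 -3.185
v 1.367 -0.046 -2.633
v 3.353 4.205 1.198
v 3.744 4.67 0.263
v 3.356 2.59 0.397
v 3.747 3.055 -0.538
v 4.396 2.992 0.366
v 4.394 3.99 0.861
v 2.706 3.27 -0.201
v 2.704 4.268 0.294
v 3.344 4.092 -0.602
v 4.388 3.92 -0.251
v 2.712 3.34 0.911
v 3.756 3.168 1.262
v 3.548 4.58 0.801
v 3.552 2.68 -0.141
v 3.933 2.644 0.39
v 4.163 2.917 -0.159
v 3.93 4.18 1.153
v 4.16 4.453 0.603
v 4.543 3.467 0.663
v 2.94 2.807 0.057
v 3.17 3.08 -0.493
v 2.937 4.343 0.819
v 3.167 4.616 0.27
v 2.557 3.793 -0.003
v 3.543 4.513 -0.257
v 3.545 3.563 -0.728
v 2.933 3.69 -0.53
v 2.932 4.277 -0.239
v 4.156 4.412 -0.051
v 4.158 3.462 -0.522
v 4.539 3.425 0.01
v 4.538 4.012 0.301
v 3.921 4.072 -0.559
v 2.942 3.798 1.182
v 2.944 2.848 0.711
v 2.562 3.248 0.359
v 2.561 3.835 0.65
v 3.555 3.697 1.388
v 3.557 2.747 0.917
v 4.168 2.983 0.899
v 4.167 3.57 1.19
v 3.179 3.188 1.219
f 2 4 1
f 5 2 1
f 1 4 3
f 3 5 1
f 2 8 4
f 6 2 5
f 6 8 2
f 4 8 3
f 7 5 3
f 3 8 7
f 7 6 5
f 8 6 7
f 10 9 13
f 10 13 11
f 11 13 14
f 11 14 12
f 13 9 15
f 13 15 14
f 14 15 16
f 14 16 12
f 15 9 17
f 15 17 16
f 16 17 18
f 16 18 12
f 17 9 19
f 17 19 18
f 18 19 20
f 18 20 12
f 19 9 21
f 19 21 20
f 20 21 22
f 20 22 12
f 21 9 23
f 21 23 22
f 22 23 24
f 22 24 12
f 23 9 25
f 23 25 24
f 24 25 26
f 24 26 12
f 25 9 27
f 25 27 26
f 26 27 28
f 26 28 12
f 27 9 29
f 27 29 28
f 28 29 30
f 28 30 12
f 29 9 10
f 29 10 30
f 30 10 11
f 30 11 12
f 32 31 35
f 32 35 33
f 33 35 36
f 33 36 34
f 35 31 37
f 35 37 36
f 36 37 38
f 36 38 34
f 37 31 39
f 37 39 38
f 38 39 40
f 38 40 34
f 39 31 41
f 39 41 40
f 40 41 42
f 40 42 34
f 41 31 43
f 41 43 42
f 42 43 44
f 42 44 34
f 43 31 45
f 43 45 44
f 44 45 46
f 44 46 34
f 45 31 47
f 45 47 46
f 46 47 48
f 46 48 34
f 47 31 49
f 47 49 48
f 48 49 50
f 48 50 34
f 49 31 51
f 49 51 50
f 50 51 52
f 50 52 34
f 51 31 32
f 51 32 52
f 52 32 33
f 52 33 34
f 53 90 69
f 90 64 93
f 69 93 58
f 90 93 69
f 53 69 65
f 69 58 70
f 65 70 54
f 69 70 65
f 53 65 74
f 65 54 75
f 74 75 60
f 65 75 74
f 53 74 86
f 74 60 89
f 86 89 63
f 74 89 86
f 53 86 90
f 86 63 94
f 90 94 64
f 86 94 90
f 54 70 81
f 70 58 84
f 81 84 62
f 70 84 81
f 58 93 71
f 93 64 92
f 71 92 57
f 93 92 71
f 64 94 91
f 94 63 87
f 91 87 55
f 94 87 91
f 63 89 88
f 89 60 76
f 88 76 59
f 89 76 88
f 60 75 80
f 75 54 77
f 80 77 61
f 75 77 80
f 56 82 68
f 82 62 83
f 68 83 57
f 82 83 68
f 56 68 66
f 68 57 67
f 66 67 55
f 68 67 66
f 56 66 73
f 66 55 72
f 73 72 59
f 66 72 73
f 56 73 78
f 73 59 79
f 78 79 61
f 73 79 78
f 56 78 82
f 78 61 85
f 82 85 62
f 78 85 82
f 57 83 71
f 83 62 84
f 71 84 58
f 83 84 71
f 55 67 91
f 67 57 92
f 91 92 64
f 67 92 91
f 59 72 88
f 72 55 87
f 88 87 63
f 72 87 88
f 61 79 80
f 79 59 76
f 80 76 60
f 79 76 80
f 62 85 81
f 85 61 77
f 81 77 54
f 85 77 81

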